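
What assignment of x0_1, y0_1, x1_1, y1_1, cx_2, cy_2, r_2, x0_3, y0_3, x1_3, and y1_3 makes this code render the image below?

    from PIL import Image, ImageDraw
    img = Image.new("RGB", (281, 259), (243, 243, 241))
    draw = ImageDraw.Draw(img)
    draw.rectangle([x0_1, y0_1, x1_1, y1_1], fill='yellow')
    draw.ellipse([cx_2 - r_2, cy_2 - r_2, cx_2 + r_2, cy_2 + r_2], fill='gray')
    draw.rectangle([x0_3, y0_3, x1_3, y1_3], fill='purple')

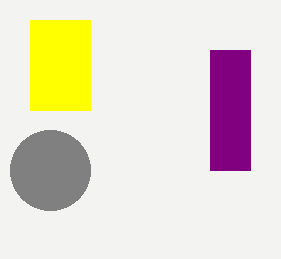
x0_1 = 30, y0_1 = 20, x1_1 = 90, y1_1 = 110, cx_2 = 50, cy_2 = 170, r_2 = 40, x0_3 = 210, y0_3 = 50, x1_3 = 250, y1_3 = 170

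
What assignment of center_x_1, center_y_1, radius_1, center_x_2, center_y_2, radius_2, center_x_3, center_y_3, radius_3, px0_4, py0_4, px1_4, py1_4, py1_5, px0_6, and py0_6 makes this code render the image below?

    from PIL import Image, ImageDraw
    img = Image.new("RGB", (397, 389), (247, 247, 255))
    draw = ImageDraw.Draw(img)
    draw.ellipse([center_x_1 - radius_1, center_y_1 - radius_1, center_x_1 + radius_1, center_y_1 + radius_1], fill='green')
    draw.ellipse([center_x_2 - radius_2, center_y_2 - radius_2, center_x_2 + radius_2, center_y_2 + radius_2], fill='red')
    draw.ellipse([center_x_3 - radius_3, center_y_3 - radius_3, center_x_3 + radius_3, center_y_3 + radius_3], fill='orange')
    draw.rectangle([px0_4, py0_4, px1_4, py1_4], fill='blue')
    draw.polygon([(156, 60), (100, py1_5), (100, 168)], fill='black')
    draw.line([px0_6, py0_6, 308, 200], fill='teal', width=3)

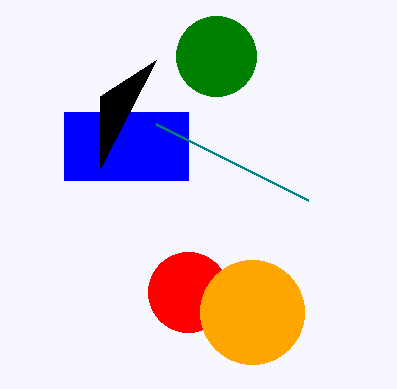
center_x_1 = 216; center_y_1 = 56; radius_1 = 40; center_x_2 = 188; center_y_2 = 292; radius_2 = 40; center_x_3 = 252; center_y_3 = 312; radius_3 = 52; px0_4 = 64; py0_4 = 112; px1_4 = 188; py1_4 = 180; py1_5 = 96; px0_6 = 156; py0_6 = 124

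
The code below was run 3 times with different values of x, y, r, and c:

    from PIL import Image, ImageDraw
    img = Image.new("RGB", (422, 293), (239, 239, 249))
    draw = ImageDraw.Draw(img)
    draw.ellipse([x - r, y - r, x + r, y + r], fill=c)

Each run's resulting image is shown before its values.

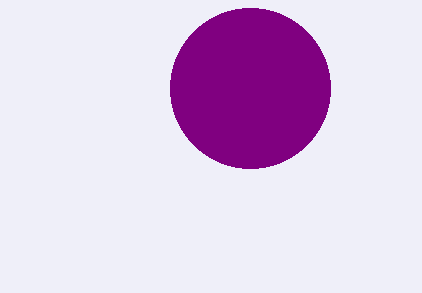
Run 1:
x = 250; y = 88; r = 80; c = 'purple'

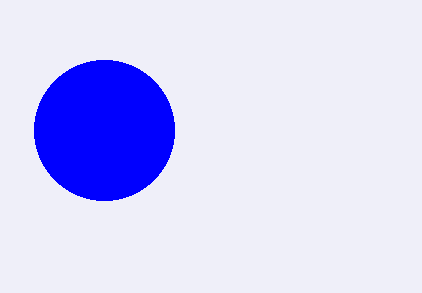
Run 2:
x = 104; y = 130; r = 70; c = 'blue'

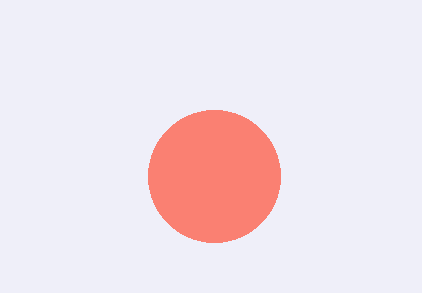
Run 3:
x = 214
y = 176
r = 66
c = 'salmon'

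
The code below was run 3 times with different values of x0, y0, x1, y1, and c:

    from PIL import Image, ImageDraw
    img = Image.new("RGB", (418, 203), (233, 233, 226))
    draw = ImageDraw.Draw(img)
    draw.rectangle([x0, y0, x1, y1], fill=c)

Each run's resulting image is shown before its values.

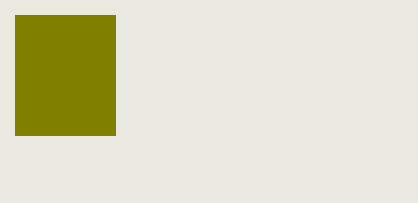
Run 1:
x0 = 15, y0 = 15, x1 = 115, y1 = 135, c = 'olive'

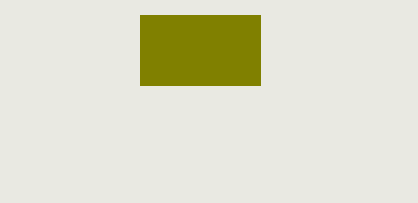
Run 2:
x0 = 140
y0 = 15
x1 = 260
y1 = 85
c = 'olive'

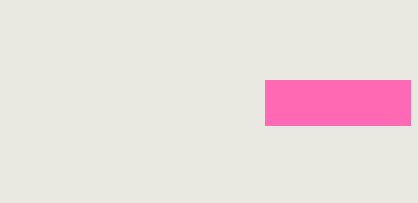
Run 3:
x0 = 265; y0 = 80; x1 = 410; y1 = 125; c = 'hotpink'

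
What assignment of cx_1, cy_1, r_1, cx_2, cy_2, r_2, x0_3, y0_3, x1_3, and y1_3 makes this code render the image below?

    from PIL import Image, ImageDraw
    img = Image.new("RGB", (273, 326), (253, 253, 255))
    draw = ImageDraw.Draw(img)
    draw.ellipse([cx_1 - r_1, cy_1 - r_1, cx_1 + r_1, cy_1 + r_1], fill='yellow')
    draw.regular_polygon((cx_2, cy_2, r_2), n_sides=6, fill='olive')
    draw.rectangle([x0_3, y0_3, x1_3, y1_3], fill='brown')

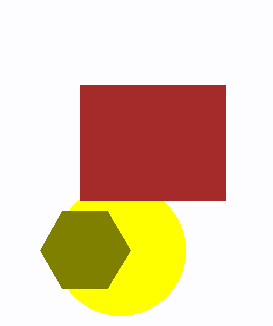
cx_1 = 120; cy_1 = 250; r_1 = 65; cx_2 = 85; cy_2 = 250; r_2 = 45; x0_3 = 80; y0_3 = 85; x1_3 = 225; y1_3 = 200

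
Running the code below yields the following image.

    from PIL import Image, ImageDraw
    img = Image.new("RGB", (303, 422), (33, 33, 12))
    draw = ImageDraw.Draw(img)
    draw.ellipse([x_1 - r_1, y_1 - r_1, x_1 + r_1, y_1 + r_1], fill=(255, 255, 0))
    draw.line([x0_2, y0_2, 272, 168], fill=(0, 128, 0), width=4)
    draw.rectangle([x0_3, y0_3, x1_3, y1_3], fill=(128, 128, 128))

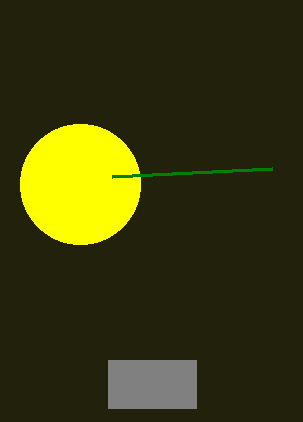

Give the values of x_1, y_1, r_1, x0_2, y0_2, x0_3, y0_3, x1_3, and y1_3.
x_1 = 80
y_1 = 184
r_1 = 60
x0_2 = 112
y0_2 = 176
x0_3 = 108
y0_3 = 360
x1_3 = 196
y1_3 = 408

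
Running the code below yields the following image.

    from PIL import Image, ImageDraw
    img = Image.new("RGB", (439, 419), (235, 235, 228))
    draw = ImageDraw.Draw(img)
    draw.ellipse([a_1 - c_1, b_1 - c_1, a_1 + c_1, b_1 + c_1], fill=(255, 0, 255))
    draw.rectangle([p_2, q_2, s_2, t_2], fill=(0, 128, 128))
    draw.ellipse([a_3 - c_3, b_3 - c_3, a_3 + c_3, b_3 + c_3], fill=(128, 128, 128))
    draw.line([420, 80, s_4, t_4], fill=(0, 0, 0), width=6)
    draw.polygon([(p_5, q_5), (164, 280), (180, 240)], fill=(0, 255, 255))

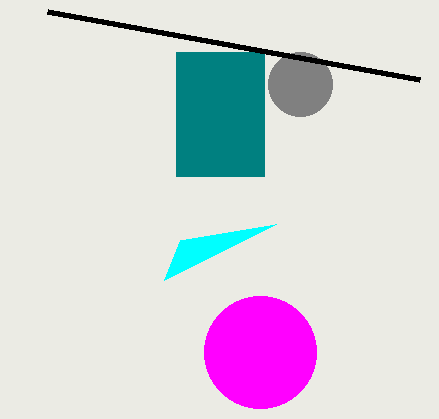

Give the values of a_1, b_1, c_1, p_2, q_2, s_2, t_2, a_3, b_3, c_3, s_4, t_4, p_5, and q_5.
a_1 = 260, b_1 = 352, c_1 = 56, p_2 = 176, q_2 = 52, s_2 = 264, t_2 = 176, a_3 = 300, b_3 = 84, c_3 = 32, s_4 = 48, t_4 = 12, p_5 = 276, q_5 = 224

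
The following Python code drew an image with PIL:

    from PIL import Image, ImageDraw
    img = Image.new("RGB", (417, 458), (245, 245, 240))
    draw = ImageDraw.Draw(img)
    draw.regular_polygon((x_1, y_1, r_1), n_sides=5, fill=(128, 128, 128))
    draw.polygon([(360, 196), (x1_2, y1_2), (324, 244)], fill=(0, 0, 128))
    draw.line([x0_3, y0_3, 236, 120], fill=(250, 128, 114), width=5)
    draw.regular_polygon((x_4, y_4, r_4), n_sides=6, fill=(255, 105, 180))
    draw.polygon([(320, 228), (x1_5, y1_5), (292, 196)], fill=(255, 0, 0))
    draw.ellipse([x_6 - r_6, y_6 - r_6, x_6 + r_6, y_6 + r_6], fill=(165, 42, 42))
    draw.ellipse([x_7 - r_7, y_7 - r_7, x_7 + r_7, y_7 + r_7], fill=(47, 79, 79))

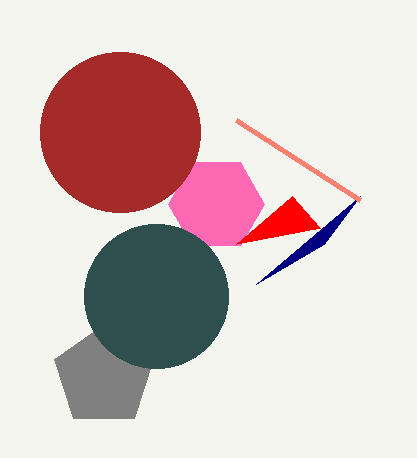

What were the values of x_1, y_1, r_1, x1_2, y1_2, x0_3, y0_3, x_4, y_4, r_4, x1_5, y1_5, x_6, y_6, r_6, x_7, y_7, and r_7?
x_1 = 104
y_1 = 376
r_1 = 52
x1_2 = 256
y1_2 = 284
x0_3 = 360
y0_3 = 200
x_4 = 216
y_4 = 204
r_4 = 48
x1_5 = 236
y1_5 = 244
x_6 = 120
y_6 = 132
r_6 = 80
x_7 = 156
y_7 = 296
r_7 = 72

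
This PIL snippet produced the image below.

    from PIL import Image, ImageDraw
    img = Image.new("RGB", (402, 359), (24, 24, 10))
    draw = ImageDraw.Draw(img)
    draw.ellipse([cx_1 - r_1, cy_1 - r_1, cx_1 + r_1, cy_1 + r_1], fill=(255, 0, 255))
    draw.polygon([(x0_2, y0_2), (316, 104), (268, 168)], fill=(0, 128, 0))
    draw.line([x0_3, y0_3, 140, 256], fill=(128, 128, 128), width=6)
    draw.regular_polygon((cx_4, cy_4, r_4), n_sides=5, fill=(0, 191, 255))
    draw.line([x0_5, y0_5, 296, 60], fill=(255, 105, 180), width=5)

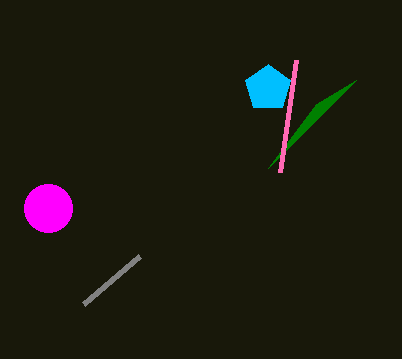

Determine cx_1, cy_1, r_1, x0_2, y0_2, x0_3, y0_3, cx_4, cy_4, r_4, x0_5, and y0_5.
cx_1 = 48, cy_1 = 208, r_1 = 24, x0_2 = 356, y0_2 = 80, x0_3 = 84, y0_3 = 304, cx_4 = 268, cy_4 = 88, r_4 = 24, x0_5 = 280, y0_5 = 172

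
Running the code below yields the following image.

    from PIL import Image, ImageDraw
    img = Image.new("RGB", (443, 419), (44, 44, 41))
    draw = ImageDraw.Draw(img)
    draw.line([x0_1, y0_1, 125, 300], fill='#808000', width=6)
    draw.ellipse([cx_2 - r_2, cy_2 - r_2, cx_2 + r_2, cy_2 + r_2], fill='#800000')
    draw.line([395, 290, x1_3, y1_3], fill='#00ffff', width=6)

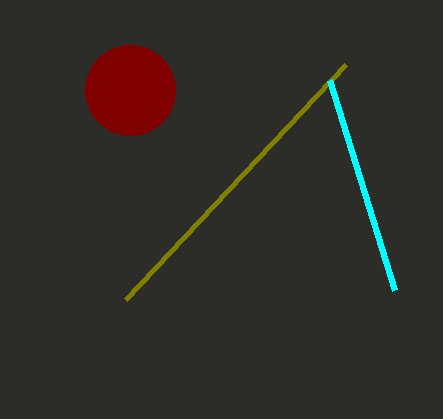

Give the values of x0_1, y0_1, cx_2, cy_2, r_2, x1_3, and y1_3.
x0_1 = 345, y0_1 = 65, cx_2 = 130, cy_2 = 90, r_2 = 45, x1_3 = 330, y1_3 = 80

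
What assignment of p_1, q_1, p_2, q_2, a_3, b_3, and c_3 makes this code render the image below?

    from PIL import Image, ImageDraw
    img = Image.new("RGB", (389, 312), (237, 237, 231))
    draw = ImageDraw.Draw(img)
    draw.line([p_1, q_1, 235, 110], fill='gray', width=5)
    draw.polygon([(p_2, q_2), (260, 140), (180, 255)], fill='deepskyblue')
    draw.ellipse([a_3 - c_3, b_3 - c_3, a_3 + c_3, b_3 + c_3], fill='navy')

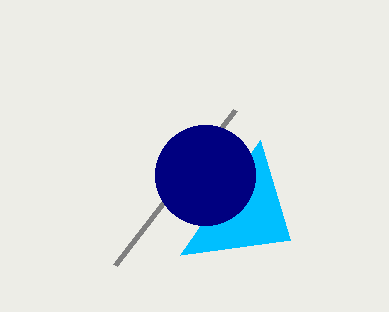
p_1 = 115; q_1 = 265; p_2 = 290; q_2 = 240; a_3 = 205; b_3 = 175; c_3 = 50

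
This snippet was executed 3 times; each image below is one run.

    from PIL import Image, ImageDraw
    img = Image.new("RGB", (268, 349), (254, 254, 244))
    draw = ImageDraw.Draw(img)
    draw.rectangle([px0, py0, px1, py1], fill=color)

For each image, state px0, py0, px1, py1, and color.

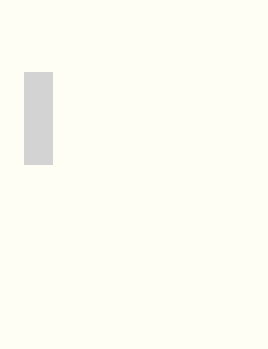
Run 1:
px0 = 24
py0 = 72
px1 = 52
py1 = 164
color = 'lightgray'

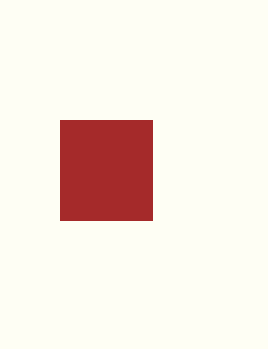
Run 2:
px0 = 60; py0 = 120; px1 = 152; py1 = 220; color = 'brown'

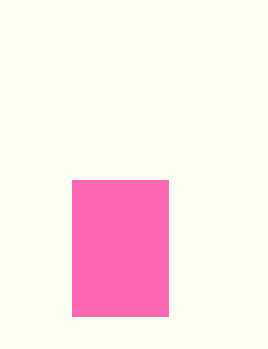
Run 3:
px0 = 72; py0 = 180; px1 = 168; py1 = 316; color = 'hotpink'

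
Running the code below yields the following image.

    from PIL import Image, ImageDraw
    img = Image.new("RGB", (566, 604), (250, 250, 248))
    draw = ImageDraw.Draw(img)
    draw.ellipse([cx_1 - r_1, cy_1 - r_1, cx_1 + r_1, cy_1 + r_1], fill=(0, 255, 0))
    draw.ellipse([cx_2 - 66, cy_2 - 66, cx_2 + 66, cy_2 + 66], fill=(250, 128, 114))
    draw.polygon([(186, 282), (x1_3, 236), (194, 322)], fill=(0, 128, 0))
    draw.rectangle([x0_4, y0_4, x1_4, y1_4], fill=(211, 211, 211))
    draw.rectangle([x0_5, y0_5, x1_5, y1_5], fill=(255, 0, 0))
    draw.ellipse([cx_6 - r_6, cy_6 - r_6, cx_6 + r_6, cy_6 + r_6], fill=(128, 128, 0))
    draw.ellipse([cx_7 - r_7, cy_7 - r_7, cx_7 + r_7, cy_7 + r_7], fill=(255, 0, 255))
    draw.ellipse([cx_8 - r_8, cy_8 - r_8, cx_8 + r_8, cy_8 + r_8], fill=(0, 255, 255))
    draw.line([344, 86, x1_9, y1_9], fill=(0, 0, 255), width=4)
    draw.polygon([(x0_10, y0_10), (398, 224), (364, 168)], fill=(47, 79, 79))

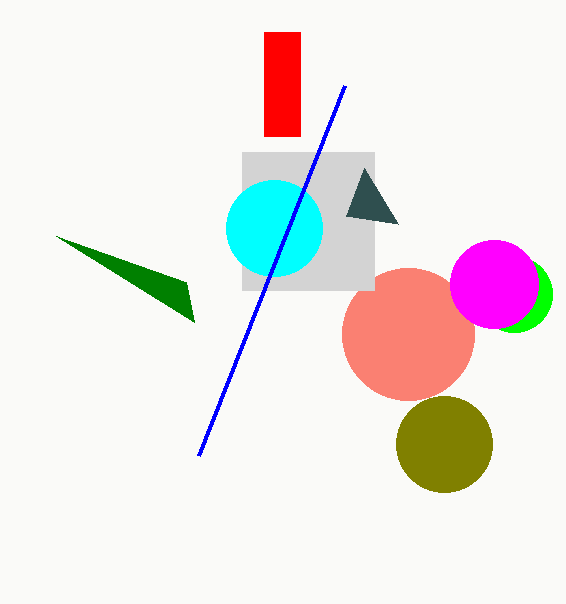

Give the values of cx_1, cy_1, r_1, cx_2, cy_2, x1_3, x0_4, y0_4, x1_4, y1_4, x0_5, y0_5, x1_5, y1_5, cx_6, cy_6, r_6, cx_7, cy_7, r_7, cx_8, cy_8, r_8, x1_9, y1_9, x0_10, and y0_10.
cx_1 = 514
cy_1 = 294
r_1 = 38
cx_2 = 408
cy_2 = 334
x1_3 = 56
x0_4 = 242
y0_4 = 152
x1_4 = 374
y1_4 = 290
x0_5 = 264
y0_5 = 32
x1_5 = 300
y1_5 = 136
cx_6 = 444
cy_6 = 444
r_6 = 48
cx_7 = 494
cy_7 = 284
r_7 = 44
cx_8 = 274
cy_8 = 228
r_8 = 48
x1_9 = 198
y1_9 = 456
x0_10 = 346
y0_10 = 216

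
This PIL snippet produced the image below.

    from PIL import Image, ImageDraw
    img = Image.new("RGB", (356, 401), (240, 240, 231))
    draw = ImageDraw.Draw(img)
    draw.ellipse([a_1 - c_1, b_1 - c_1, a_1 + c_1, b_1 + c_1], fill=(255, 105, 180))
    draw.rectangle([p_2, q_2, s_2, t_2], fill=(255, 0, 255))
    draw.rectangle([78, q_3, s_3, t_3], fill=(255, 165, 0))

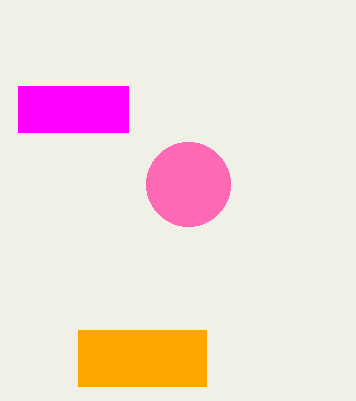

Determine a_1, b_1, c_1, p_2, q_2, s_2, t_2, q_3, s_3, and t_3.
a_1 = 188
b_1 = 184
c_1 = 42
p_2 = 18
q_2 = 86
s_2 = 128
t_2 = 132
q_3 = 330
s_3 = 206
t_3 = 386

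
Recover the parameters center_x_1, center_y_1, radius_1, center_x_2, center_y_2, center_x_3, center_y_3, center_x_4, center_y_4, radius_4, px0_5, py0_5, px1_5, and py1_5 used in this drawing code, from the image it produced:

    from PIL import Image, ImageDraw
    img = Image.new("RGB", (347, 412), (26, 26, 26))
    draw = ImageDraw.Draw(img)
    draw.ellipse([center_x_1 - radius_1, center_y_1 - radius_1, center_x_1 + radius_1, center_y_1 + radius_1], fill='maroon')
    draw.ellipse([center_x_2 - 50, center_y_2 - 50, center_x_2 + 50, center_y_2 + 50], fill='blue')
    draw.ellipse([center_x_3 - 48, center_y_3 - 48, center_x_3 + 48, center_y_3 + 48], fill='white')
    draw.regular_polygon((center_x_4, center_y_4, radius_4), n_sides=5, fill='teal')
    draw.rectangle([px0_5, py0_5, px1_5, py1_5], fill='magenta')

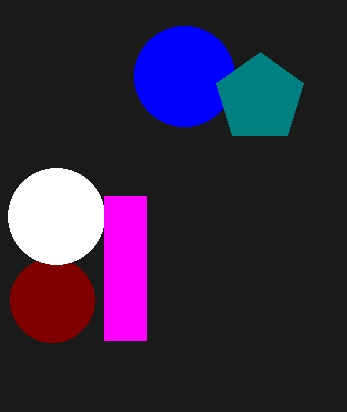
center_x_1 = 52
center_y_1 = 300
radius_1 = 42
center_x_2 = 184
center_y_2 = 76
center_x_3 = 56
center_y_3 = 216
center_x_4 = 260
center_y_4 = 98
radius_4 = 46
px0_5 = 104
py0_5 = 196
px1_5 = 146
py1_5 = 340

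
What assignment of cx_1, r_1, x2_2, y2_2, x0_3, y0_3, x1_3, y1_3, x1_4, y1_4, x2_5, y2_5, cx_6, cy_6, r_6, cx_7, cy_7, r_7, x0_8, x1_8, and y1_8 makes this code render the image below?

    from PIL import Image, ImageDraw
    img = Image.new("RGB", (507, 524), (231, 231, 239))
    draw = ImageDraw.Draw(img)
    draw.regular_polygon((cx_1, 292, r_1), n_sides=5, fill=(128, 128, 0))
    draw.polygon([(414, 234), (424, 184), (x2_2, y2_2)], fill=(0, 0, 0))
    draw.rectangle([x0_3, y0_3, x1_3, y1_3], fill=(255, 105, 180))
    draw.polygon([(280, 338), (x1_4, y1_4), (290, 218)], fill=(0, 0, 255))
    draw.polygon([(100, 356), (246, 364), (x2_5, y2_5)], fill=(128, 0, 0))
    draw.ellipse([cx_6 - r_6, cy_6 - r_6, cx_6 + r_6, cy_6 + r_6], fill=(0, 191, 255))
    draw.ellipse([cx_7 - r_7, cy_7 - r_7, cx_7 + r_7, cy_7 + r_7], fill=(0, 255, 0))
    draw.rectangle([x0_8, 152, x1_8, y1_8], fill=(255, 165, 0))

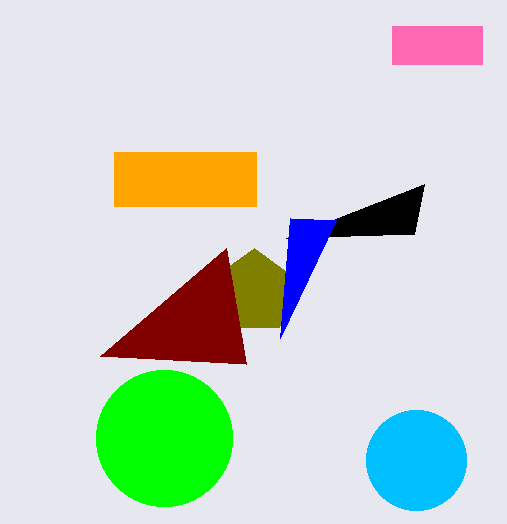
cx_1 = 254
r_1 = 44
x2_2 = 286
y2_2 = 238
x0_3 = 392
y0_3 = 26
x1_3 = 482
y1_3 = 64
x1_4 = 336
y1_4 = 220
x2_5 = 226
y2_5 = 248
cx_6 = 416
cy_6 = 460
r_6 = 50
cx_7 = 164
cy_7 = 438
r_7 = 68
x0_8 = 114
x1_8 = 256
y1_8 = 206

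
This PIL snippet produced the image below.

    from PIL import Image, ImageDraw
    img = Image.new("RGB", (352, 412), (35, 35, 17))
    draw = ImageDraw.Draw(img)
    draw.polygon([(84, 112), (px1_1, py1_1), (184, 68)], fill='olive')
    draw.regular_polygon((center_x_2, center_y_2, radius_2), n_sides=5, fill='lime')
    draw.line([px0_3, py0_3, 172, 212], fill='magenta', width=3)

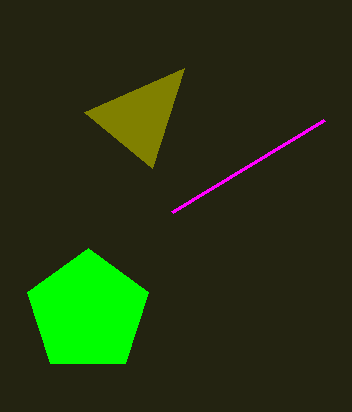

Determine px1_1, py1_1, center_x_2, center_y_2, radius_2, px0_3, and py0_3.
px1_1 = 152
py1_1 = 168
center_x_2 = 88
center_y_2 = 312
radius_2 = 64
px0_3 = 324
py0_3 = 120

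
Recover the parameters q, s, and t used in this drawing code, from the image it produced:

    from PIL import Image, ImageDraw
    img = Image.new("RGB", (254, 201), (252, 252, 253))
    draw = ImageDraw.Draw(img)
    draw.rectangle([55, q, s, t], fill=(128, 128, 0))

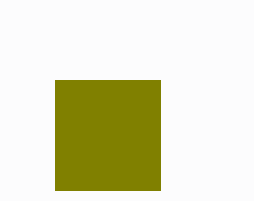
q = 80
s = 160
t = 190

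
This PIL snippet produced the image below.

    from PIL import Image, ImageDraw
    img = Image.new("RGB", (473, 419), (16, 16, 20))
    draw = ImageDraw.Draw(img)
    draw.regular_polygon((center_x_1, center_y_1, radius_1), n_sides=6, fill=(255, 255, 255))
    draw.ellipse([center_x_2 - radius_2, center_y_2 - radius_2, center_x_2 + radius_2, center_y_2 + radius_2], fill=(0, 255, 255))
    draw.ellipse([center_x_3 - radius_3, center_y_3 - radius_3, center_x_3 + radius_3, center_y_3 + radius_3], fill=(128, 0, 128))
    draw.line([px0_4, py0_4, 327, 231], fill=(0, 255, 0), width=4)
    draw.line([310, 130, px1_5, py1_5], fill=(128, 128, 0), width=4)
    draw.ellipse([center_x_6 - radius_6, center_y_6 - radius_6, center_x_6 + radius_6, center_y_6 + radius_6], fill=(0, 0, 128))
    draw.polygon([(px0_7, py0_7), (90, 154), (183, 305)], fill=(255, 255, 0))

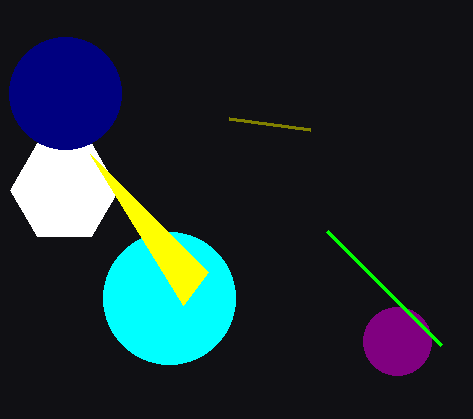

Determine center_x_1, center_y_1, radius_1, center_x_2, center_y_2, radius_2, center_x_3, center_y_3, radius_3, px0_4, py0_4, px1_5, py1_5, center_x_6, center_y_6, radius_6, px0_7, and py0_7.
center_x_1 = 64
center_y_1 = 190
radius_1 = 54
center_x_2 = 169
center_y_2 = 298
radius_2 = 66
center_x_3 = 397
center_y_3 = 341
radius_3 = 34
px0_4 = 441
py0_4 = 345
px1_5 = 229
py1_5 = 119
center_x_6 = 65
center_y_6 = 93
radius_6 = 56
px0_7 = 208
py0_7 = 272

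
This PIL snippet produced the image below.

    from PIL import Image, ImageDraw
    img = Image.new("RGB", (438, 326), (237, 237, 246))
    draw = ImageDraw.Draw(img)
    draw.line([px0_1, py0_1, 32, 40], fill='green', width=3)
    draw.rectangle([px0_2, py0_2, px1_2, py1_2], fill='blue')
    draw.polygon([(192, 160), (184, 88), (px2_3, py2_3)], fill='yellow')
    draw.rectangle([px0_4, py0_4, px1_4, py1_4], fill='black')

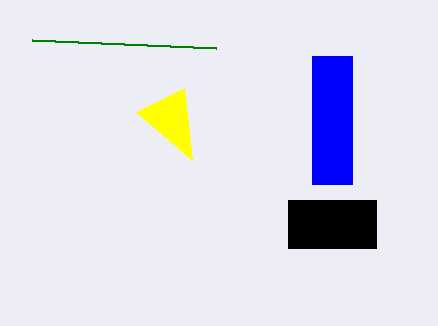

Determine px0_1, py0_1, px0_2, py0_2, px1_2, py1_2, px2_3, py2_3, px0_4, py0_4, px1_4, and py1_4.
px0_1 = 216
py0_1 = 48
px0_2 = 312
py0_2 = 56
px1_2 = 352
py1_2 = 184
px2_3 = 136
py2_3 = 112
px0_4 = 288
py0_4 = 200
px1_4 = 376
py1_4 = 248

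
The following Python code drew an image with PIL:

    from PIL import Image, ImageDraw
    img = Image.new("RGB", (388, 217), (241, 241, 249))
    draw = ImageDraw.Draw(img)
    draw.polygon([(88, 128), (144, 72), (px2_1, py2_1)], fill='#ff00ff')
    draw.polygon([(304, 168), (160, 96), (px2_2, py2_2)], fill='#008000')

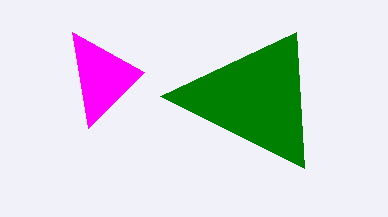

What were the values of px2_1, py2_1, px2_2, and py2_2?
px2_1 = 72
py2_1 = 32
px2_2 = 296
py2_2 = 32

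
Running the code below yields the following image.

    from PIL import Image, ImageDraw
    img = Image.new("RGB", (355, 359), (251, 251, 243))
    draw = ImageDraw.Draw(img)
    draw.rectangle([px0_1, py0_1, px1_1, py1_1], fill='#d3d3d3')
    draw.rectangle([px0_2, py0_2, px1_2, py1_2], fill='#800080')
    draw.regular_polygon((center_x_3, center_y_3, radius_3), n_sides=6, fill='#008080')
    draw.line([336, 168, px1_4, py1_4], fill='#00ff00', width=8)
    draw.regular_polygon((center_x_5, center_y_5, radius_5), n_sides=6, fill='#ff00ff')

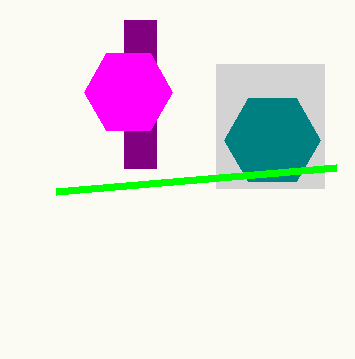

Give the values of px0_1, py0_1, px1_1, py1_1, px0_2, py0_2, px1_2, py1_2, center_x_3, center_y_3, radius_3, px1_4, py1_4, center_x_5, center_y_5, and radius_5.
px0_1 = 216
py0_1 = 64
px1_1 = 324
py1_1 = 188
px0_2 = 124
py0_2 = 20
px1_2 = 156
py1_2 = 168
center_x_3 = 272
center_y_3 = 140
radius_3 = 48
px1_4 = 56
py1_4 = 192
center_x_5 = 128
center_y_5 = 92
radius_5 = 44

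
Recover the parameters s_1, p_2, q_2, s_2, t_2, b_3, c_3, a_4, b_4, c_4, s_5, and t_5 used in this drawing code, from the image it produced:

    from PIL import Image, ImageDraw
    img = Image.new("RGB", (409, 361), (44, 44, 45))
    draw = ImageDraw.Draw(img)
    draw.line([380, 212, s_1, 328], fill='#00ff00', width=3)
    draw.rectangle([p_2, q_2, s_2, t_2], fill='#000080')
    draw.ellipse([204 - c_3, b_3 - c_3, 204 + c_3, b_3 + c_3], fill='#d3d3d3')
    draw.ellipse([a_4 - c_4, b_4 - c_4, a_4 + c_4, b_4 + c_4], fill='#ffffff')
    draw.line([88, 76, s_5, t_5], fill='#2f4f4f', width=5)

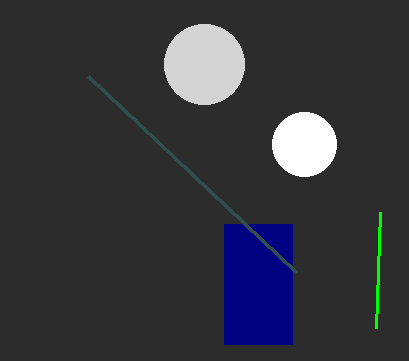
s_1 = 376, p_2 = 224, q_2 = 224, s_2 = 292, t_2 = 344, b_3 = 64, c_3 = 40, a_4 = 304, b_4 = 144, c_4 = 32, s_5 = 296, t_5 = 272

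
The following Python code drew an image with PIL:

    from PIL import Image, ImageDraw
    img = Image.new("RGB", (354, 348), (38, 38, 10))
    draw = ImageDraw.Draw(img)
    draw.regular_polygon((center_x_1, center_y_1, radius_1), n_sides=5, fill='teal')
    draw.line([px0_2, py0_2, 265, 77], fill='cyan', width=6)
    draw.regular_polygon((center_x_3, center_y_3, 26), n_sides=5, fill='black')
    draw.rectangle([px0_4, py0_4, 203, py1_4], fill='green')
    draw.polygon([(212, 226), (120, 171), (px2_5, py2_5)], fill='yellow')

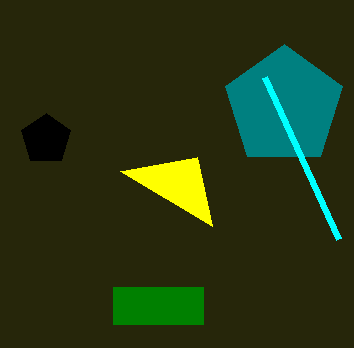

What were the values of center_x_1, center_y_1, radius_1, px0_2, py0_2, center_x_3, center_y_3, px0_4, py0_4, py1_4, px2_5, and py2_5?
center_x_1 = 284
center_y_1 = 106
radius_1 = 62
px0_2 = 339
py0_2 = 239
center_x_3 = 46
center_y_3 = 139
px0_4 = 113
py0_4 = 287
py1_4 = 324
px2_5 = 197
py2_5 = 157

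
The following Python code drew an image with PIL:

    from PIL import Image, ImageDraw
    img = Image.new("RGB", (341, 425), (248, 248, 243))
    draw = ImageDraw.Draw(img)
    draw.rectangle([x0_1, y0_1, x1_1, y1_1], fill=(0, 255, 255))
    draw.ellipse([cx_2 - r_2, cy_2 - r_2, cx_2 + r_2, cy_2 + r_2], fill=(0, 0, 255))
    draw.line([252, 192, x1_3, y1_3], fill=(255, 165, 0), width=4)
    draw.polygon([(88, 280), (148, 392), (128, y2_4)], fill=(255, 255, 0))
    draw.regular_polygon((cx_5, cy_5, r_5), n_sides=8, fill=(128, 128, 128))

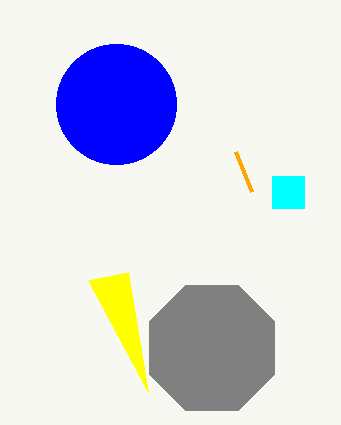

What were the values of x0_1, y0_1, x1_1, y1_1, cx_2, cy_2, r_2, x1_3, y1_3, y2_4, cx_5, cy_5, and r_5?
x0_1 = 272
y0_1 = 176
x1_1 = 304
y1_1 = 208
cx_2 = 116
cy_2 = 104
r_2 = 60
x1_3 = 236
y1_3 = 152
y2_4 = 272
cx_5 = 212
cy_5 = 348
r_5 = 68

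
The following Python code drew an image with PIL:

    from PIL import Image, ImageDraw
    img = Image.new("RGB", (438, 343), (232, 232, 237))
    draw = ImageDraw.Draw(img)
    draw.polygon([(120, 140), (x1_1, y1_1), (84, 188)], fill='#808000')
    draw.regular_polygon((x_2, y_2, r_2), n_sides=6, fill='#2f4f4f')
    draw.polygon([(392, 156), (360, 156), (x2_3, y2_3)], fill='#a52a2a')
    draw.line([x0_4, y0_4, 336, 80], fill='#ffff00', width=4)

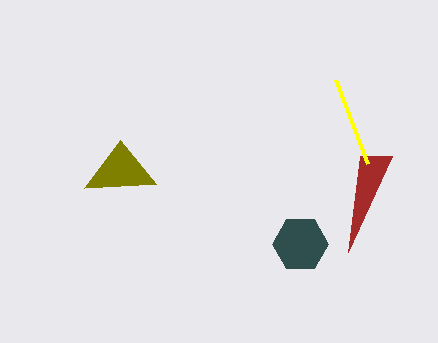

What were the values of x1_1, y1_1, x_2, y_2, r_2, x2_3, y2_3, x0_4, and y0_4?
x1_1 = 156, y1_1 = 184, x_2 = 300, y_2 = 244, r_2 = 28, x2_3 = 348, y2_3 = 252, x0_4 = 368, y0_4 = 164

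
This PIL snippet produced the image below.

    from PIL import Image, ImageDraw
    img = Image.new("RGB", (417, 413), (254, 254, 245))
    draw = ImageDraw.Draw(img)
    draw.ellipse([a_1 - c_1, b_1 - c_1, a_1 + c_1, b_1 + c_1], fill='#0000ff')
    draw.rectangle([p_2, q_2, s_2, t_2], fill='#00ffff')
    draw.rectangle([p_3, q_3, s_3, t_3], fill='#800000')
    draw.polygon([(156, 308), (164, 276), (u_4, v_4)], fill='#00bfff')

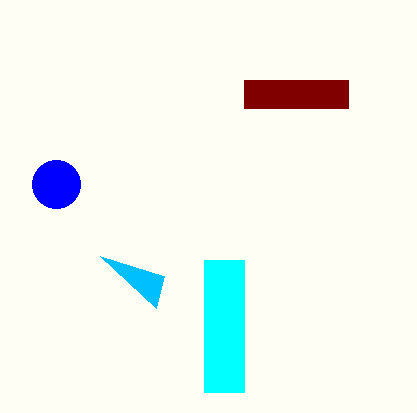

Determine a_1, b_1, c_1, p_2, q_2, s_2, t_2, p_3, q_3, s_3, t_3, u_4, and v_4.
a_1 = 56; b_1 = 184; c_1 = 24; p_2 = 204; q_2 = 260; s_2 = 244; t_2 = 392; p_3 = 244; q_3 = 80; s_3 = 348; t_3 = 108; u_4 = 100; v_4 = 256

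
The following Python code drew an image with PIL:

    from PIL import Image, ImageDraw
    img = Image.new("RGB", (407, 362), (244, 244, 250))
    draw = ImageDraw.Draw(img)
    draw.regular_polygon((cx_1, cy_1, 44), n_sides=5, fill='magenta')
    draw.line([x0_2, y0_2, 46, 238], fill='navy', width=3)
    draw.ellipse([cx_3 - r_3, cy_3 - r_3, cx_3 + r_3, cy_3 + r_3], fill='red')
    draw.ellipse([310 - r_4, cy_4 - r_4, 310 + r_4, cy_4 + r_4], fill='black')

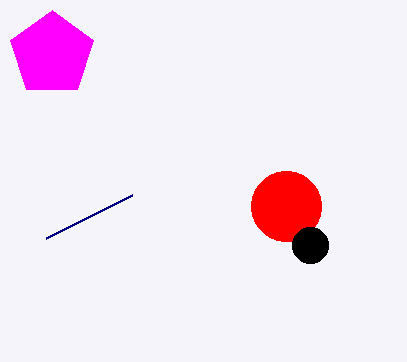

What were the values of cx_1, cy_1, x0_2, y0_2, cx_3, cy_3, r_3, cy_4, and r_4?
cx_1 = 52, cy_1 = 54, x0_2 = 132, y0_2 = 195, cx_3 = 286, cy_3 = 206, r_3 = 35, cy_4 = 245, r_4 = 18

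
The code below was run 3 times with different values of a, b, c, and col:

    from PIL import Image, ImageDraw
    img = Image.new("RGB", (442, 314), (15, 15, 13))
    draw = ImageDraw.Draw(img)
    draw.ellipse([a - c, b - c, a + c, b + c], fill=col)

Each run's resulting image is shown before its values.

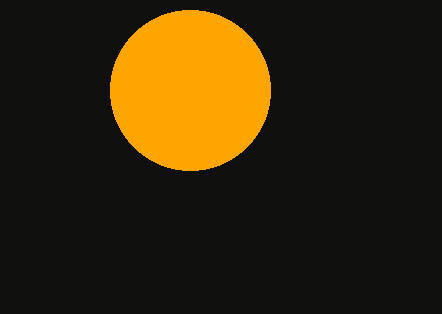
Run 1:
a = 190
b = 90
c = 80
col = 'orange'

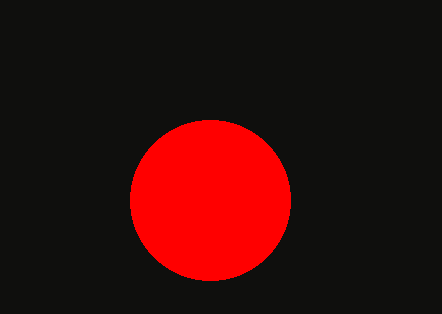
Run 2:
a = 210, b = 200, c = 80, col = 'red'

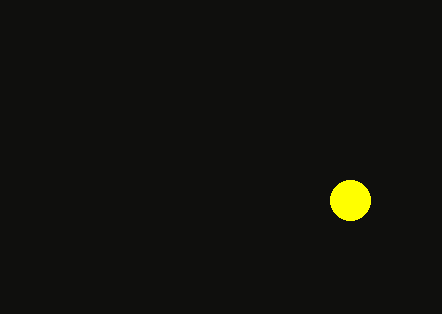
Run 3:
a = 350, b = 200, c = 20, col = 'yellow'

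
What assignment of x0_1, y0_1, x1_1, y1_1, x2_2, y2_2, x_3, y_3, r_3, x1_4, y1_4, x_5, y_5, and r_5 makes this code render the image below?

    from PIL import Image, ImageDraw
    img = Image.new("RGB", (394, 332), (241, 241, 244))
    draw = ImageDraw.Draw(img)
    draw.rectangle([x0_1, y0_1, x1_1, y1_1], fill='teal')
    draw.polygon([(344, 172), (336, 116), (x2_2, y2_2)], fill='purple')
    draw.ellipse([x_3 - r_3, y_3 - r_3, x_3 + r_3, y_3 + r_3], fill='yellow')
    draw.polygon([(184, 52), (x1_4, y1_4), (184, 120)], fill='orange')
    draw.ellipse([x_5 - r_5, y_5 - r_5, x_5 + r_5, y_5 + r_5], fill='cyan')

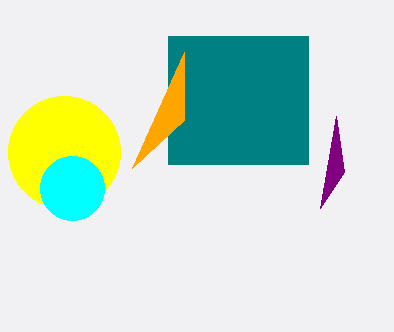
x0_1 = 168
y0_1 = 36
x1_1 = 308
y1_1 = 164
x2_2 = 320
y2_2 = 208
x_3 = 64
y_3 = 152
r_3 = 56
x1_4 = 132
y1_4 = 168
x_5 = 72
y_5 = 188
r_5 = 32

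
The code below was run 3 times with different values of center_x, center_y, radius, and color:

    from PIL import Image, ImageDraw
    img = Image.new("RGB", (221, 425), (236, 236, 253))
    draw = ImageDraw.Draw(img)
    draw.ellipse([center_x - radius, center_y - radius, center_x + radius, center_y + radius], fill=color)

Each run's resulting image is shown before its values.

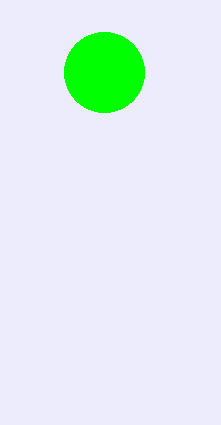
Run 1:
center_x = 104, center_y = 72, radius = 40, color = 'lime'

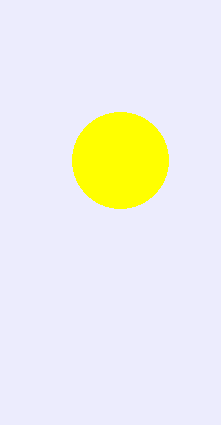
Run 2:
center_x = 120; center_y = 160; radius = 48; color = 'yellow'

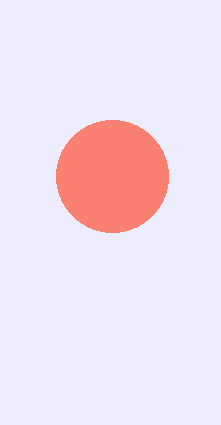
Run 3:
center_x = 112
center_y = 176
radius = 56
color = 'salmon'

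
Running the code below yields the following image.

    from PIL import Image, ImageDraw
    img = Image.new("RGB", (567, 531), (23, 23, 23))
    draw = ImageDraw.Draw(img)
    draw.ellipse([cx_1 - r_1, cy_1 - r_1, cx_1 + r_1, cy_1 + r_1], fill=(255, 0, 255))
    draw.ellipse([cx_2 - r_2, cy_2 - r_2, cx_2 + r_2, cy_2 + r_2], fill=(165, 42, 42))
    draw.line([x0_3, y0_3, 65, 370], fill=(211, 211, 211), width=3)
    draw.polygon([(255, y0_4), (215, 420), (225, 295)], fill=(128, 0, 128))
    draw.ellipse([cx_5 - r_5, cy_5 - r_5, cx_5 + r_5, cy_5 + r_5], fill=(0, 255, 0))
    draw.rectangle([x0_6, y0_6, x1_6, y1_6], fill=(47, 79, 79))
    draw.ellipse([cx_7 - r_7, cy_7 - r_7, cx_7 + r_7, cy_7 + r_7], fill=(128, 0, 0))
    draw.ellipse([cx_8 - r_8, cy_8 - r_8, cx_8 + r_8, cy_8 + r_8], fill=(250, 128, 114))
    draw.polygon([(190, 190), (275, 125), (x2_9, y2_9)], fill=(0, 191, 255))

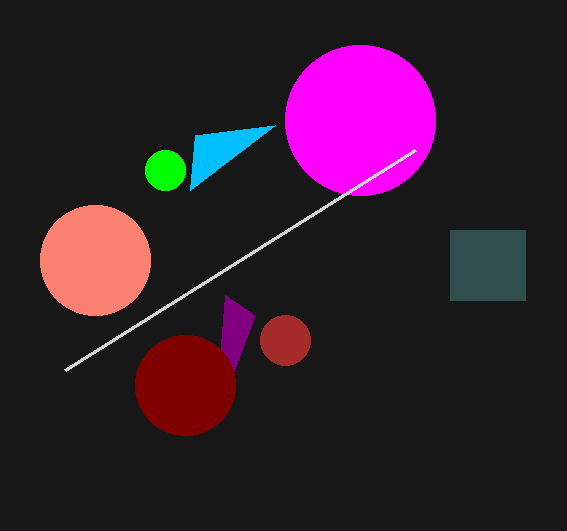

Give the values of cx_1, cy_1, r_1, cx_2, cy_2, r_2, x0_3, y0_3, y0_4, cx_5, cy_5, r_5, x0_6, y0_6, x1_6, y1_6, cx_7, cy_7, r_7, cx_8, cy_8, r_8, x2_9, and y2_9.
cx_1 = 360
cy_1 = 120
r_1 = 75
cx_2 = 285
cy_2 = 340
r_2 = 25
x0_3 = 415
y0_3 = 150
y0_4 = 315
cx_5 = 165
cy_5 = 170
r_5 = 20
x0_6 = 450
y0_6 = 230
x1_6 = 525
y1_6 = 300
cx_7 = 185
cy_7 = 385
r_7 = 50
cx_8 = 95
cy_8 = 260
r_8 = 55
x2_9 = 195
y2_9 = 135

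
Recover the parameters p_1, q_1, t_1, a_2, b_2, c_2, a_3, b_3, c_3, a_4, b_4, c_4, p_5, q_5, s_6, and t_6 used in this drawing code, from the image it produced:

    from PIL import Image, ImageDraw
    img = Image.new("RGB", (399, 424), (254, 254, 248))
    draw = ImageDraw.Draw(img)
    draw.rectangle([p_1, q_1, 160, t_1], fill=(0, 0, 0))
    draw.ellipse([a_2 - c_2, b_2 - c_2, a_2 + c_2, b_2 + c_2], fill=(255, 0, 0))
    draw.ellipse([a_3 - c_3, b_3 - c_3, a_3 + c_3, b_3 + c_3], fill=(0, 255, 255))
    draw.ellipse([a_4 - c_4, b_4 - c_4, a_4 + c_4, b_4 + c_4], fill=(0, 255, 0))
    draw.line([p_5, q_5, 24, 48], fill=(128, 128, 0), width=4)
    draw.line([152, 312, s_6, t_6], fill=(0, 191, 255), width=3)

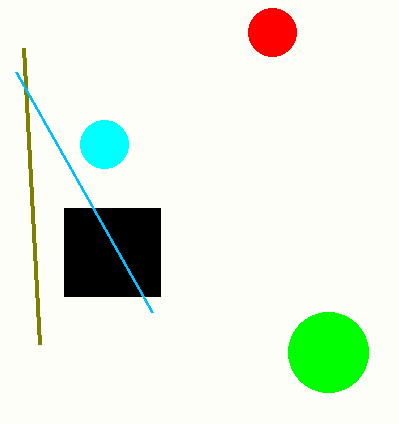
p_1 = 64; q_1 = 208; t_1 = 296; a_2 = 272; b_2 = 32; c_2 = 24; a_3 = 104; b_3 = 144; c_3 = 24; a_4 = 328; b_4 = 352; c_4 = 40; p_5 = 40; q_5 = 344; s_6 = 16; t_6 = 72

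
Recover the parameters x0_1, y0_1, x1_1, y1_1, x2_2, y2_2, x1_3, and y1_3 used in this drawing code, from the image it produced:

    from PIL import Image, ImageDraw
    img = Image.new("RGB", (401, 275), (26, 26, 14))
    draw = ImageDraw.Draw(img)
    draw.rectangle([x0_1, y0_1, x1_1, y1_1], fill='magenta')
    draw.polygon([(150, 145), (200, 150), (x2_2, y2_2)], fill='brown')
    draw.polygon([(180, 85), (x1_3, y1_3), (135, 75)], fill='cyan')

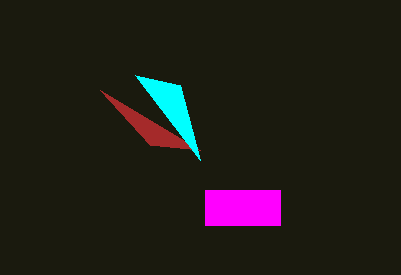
x0_1 = 205; y0_1 = 190; x1_1 = 280; y1_1 = 225; x2_2 = 100; y2_2 = 90; x1_3 = 200; y1_3 = 160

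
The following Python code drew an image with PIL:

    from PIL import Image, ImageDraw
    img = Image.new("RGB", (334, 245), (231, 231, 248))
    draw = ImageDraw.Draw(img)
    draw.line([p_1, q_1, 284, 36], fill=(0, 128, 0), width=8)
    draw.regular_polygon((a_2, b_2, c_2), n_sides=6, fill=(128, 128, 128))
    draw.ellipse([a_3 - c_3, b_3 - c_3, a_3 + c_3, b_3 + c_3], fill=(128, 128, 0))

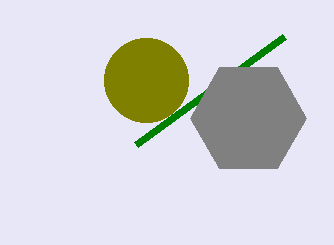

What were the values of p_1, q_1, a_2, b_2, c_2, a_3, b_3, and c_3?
p_1 = 136; q_1 = 144; a_2 = 248; b_2 = 118; c_2 = 58; a_3 = 146; b_3 = 80; c_3 = 42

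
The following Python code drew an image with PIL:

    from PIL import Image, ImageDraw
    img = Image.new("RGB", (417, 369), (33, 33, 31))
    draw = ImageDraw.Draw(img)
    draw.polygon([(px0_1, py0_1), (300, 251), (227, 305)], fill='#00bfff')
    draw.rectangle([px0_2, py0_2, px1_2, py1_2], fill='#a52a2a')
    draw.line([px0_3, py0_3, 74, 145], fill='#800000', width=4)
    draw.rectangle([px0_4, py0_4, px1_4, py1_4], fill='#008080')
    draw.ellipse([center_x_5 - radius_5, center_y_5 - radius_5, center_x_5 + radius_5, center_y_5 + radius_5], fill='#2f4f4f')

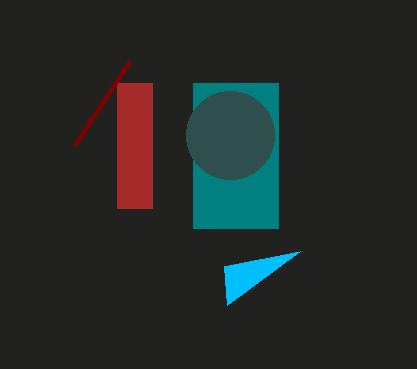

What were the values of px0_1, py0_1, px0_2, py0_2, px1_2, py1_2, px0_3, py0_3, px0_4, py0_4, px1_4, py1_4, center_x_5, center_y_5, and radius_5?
px0_1 = 224, py0_1 = 266, px0_2 = 117, py0_2 = 83, px1_2 = 152, py1_2 = 208, px0_3 = 129, py0_3 = 61, px0_4 = 193, py0_4 = 83, px1_4 = 278, py1_4 = 228, center_x_5 = 230, center_y_5 = 135, radius_5 = 44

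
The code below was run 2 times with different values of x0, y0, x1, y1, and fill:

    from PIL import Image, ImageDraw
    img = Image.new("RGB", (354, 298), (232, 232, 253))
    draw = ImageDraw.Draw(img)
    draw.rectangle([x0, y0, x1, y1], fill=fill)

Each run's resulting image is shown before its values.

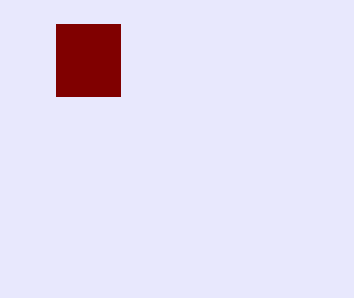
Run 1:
x0 = 56; y0 = 24; x1 = 120; y1 = 96; fill = 'maroon'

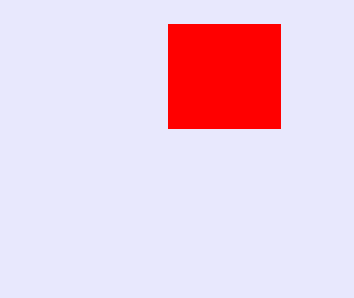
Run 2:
x0 = 168
y0 = 24
x1 = 280
y1 = 128
fill = 'red'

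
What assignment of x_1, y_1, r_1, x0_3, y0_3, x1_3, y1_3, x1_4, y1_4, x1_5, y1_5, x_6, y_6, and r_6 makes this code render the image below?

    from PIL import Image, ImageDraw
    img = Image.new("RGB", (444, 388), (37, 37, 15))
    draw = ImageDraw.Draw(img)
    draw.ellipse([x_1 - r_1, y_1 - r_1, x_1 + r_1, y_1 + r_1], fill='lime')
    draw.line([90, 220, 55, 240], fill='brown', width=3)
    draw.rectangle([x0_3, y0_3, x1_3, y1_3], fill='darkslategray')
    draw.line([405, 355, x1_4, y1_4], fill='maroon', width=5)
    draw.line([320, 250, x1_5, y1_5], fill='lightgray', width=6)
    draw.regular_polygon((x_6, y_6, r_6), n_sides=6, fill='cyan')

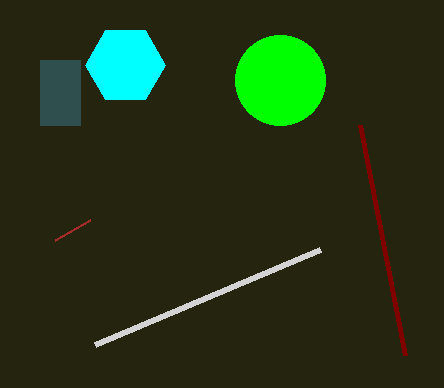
x_1 = 280, y_1 = 80, r_1 = 45, x0_3 = 40, y0_3 = 60, x1_3 = 80, y1_3 = 125, x1_4 = 360, y1_4 = 125, x1_5 = 95, y1_5 = 345, x_6 = 125, y_6 = 65, r_6 = 40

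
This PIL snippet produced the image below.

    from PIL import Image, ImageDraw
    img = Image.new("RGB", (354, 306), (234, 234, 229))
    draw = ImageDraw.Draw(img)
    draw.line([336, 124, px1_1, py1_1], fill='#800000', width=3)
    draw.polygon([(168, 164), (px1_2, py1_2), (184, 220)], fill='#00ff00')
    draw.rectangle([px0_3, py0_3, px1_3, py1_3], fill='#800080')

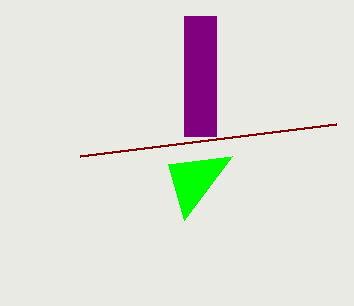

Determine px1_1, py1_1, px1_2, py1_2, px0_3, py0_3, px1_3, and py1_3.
px1_1 = 80, py1_1 = 156, px1_2 = 232, py1_2 = 156, px0_3 = 184, py0_3 = 16, px1_3 = 216, py1_3 = 136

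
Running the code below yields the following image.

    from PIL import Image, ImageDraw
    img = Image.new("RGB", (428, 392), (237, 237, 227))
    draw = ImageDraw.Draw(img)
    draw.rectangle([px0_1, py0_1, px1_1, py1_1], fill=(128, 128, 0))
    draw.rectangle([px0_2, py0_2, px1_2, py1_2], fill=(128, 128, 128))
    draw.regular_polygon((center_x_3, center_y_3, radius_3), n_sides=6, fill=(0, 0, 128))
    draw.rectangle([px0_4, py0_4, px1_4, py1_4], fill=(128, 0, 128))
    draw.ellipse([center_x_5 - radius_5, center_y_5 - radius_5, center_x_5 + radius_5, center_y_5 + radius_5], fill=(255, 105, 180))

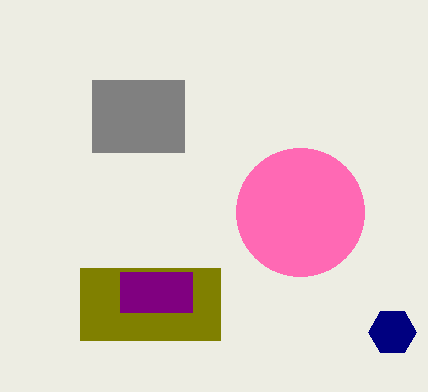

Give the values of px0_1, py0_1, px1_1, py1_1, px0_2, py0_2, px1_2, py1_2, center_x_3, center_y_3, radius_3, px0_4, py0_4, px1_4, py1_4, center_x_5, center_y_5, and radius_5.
px0_1 = 80
py0_1 = 268
px1_1 = 220
py1_1 = 340
px0_2 = 92
py0_2 = 80
px1_2 = 184
py1_2 = 152
center_x_3 = 392
center_y_3 = 332
radius_3 = 24
px0_4 = 120
py0_4 = 272
px1_4 = 192
py1_4 = 312
center_x_5 = 300
center_y_5 = 212
radius_5 = 64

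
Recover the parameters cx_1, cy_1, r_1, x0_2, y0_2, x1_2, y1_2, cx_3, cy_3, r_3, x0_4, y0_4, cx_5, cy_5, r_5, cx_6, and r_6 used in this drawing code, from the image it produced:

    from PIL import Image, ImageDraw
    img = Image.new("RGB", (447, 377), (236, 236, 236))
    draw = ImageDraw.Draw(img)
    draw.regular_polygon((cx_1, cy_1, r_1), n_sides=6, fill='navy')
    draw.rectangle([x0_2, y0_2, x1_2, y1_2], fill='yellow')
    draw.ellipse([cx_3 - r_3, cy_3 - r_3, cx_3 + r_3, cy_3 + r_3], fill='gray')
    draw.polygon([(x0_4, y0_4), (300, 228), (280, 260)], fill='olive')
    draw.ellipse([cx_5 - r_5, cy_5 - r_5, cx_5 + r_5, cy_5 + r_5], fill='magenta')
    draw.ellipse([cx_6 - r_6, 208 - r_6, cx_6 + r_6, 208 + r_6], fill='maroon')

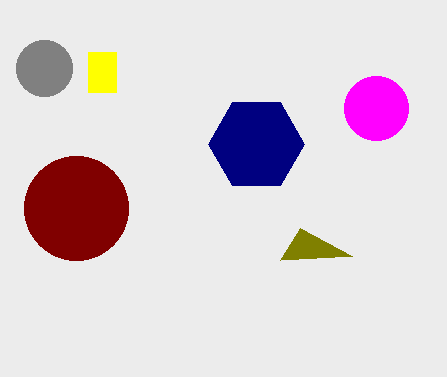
cx_1 = 256; cy_1 = 144; r_1 = 48; x0_2 = 88; y0_2 = 52; x1_2 = 116; y1_2 = 92; cx_3 = 44; cy_3 = 68; r_3 = 28; x0_4 = 352; y0_4 = 256; cx_5 = 376; cy_5 = 108; r_5 = 32; cx_6 = 76; r_6 = 52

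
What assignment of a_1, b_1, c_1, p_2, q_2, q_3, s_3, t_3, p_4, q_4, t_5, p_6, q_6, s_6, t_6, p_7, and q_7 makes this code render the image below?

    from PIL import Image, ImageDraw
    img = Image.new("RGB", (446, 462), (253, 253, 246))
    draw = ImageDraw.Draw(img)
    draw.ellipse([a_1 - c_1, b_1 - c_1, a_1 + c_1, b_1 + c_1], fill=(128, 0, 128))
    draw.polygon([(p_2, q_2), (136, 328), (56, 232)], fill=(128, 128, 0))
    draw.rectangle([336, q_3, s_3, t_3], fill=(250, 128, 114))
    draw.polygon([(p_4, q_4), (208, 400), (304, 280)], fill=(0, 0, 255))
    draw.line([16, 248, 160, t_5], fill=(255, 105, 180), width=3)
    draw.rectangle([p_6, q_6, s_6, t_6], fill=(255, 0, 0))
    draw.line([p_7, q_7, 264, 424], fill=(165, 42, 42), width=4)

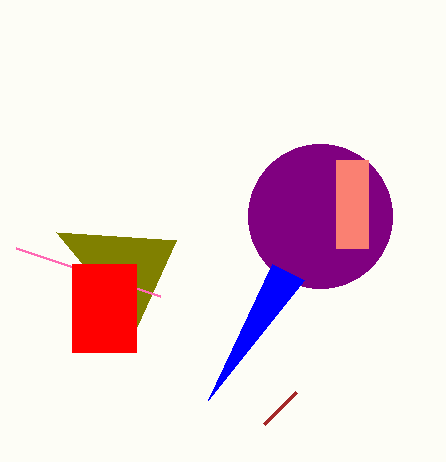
a_1 = 320; b_1 = 216; c_1 = 72; p_2 = 176; q_2 = 240; q_3 = 160; s_3 = 368; t_3 = 248; p_4 = 272; q_4 = 264; t_5 = 296; p_6 = 72; q_6 = 264; s_6 = 136; t_6 = 352; p_7 = 296; q_7 = 392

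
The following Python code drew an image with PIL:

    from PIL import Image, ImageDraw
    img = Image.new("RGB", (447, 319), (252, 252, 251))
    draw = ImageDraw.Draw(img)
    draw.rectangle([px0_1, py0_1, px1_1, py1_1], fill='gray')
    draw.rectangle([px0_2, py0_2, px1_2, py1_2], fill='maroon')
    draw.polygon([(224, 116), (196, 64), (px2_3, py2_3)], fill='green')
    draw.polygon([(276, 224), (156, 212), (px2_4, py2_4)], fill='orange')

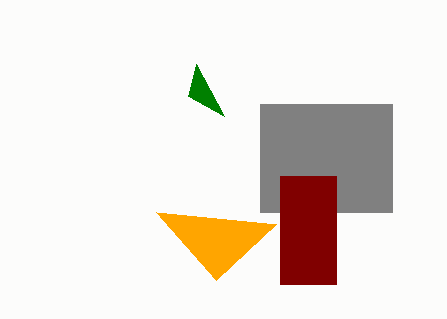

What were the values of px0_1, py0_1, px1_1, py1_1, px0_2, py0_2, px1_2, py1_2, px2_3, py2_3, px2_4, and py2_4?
px0_1 = 260; py0_1 = 104; px1_1 = 392; py1_1 = 212; px0_2 = 280; py0_2 = 176; px1_2 = 336; py1_2 = 284; px2_3 = 188; py2_3 = 96; px2_4 = 216; py2_4 = 280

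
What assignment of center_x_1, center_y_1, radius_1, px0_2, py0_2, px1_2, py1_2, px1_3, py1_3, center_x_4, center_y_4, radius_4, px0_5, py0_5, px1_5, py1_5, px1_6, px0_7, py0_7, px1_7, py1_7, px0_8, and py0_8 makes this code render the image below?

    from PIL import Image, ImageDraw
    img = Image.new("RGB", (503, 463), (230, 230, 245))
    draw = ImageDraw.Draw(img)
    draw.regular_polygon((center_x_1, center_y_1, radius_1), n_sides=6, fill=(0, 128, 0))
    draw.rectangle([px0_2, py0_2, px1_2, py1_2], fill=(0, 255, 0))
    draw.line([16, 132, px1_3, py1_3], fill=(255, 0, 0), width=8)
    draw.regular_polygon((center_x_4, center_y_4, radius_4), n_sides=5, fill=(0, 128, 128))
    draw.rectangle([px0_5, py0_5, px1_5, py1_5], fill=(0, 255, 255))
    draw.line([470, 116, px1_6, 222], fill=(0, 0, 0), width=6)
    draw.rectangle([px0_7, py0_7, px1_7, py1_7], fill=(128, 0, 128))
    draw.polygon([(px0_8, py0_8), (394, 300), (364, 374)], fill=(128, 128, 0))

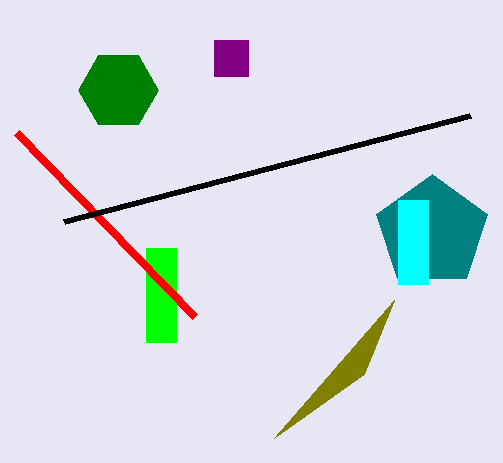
center_x_1 = 118
center_y_1 = 90
radius_1 = 40
px0_2 = 146
py0_2 = 248
px1_2 = 176
py1_2 = 342
px1_3 = 194
py1_3 = 316
center_x_4 = 432
center_y_4 = 232
radius_4 = 58
px0_5 = 398
py0_5 = 200
px1_5 = 428
py1_5 = 284
px1_6 = 64
px0_7 = 214
py0_7 = 40
px1_7 = 248
py1_7 = 76
px0_8 = 274
py0_8 = 438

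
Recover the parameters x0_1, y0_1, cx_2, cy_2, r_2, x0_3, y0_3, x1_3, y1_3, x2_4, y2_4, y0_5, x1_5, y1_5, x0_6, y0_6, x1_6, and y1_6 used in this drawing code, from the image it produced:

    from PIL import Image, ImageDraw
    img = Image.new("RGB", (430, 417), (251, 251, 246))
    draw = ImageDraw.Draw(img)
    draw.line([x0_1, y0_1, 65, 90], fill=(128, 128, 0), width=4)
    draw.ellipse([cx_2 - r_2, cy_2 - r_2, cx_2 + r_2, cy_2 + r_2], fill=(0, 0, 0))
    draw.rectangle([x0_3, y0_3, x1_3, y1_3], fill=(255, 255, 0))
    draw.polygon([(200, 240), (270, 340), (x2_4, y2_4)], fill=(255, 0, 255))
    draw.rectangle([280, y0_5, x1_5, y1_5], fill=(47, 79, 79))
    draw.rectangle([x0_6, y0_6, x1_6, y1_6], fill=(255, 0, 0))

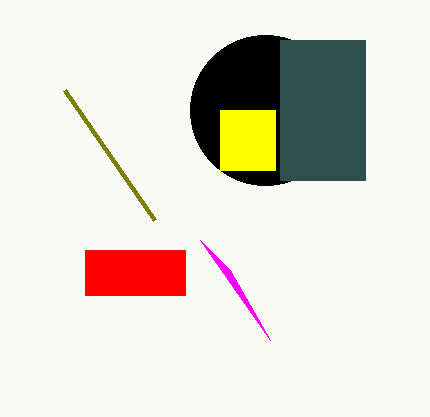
x0_1 = 155; y0_1 = 220; cx_2 = 265; cy_2 = 110; r_2 = 75; x0_3 = 220; y0_3 = 110; x1_3 = 275; y1_3 = 170; x2_4 = 230; y2_4 = 270; y0_5 = 40; x1_5 = 365; y1_5 = 180; x0_6 = 85; y0_6 = 250; x1_6 = 185; y1_6 = 295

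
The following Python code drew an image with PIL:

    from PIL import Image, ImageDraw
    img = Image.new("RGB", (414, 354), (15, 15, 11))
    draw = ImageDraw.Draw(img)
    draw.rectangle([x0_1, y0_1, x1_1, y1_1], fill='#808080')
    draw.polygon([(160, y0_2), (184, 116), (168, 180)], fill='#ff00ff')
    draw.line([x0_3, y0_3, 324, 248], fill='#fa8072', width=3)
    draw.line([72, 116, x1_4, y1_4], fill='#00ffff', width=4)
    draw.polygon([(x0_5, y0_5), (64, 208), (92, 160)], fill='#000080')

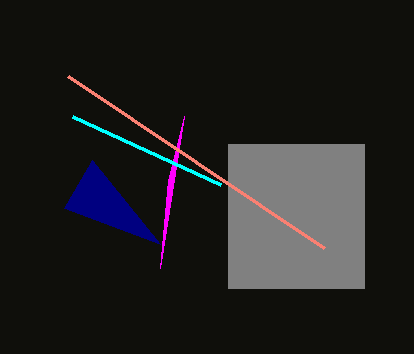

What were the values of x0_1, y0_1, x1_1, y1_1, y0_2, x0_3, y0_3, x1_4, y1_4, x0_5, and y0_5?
x0_1 = 228, y0_1 = 144, x1_1 = 364, y1_1 = 288, y0_2 = 268, x0_3 = 68, y0_3 = 76, x1_4 = 220, y1_4 = 184, x0_5 = 160, y0_5 = 244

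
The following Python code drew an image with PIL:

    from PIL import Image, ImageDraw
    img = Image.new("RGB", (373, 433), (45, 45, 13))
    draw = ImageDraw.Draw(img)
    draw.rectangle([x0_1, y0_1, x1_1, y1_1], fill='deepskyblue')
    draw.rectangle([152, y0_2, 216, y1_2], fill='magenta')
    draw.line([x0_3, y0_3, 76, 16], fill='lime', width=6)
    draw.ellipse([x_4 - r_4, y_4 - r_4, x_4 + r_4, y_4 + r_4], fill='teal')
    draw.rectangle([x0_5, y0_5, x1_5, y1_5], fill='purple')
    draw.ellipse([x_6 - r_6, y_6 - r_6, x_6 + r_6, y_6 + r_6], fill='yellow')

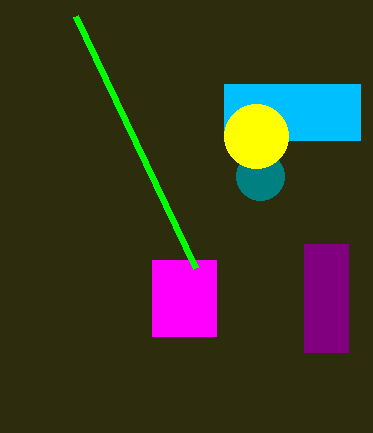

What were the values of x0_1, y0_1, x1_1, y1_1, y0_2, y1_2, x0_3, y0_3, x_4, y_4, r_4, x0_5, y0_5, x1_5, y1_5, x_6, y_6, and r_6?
x0_1 = 224, y0_1 = 84, x1_1 = 360, y1_1 = 140, y0_2 = 260, y1_2 = 336, x0_3 = 196, y0_3 = 268, x_4 = 260, y_4 = 176, r_4 = 24, x0_5 = 304, y0_5 = 244, x1_5 = 348, y1_5 = 352, x_6 = 256, y_6 = 136, r_6 = 32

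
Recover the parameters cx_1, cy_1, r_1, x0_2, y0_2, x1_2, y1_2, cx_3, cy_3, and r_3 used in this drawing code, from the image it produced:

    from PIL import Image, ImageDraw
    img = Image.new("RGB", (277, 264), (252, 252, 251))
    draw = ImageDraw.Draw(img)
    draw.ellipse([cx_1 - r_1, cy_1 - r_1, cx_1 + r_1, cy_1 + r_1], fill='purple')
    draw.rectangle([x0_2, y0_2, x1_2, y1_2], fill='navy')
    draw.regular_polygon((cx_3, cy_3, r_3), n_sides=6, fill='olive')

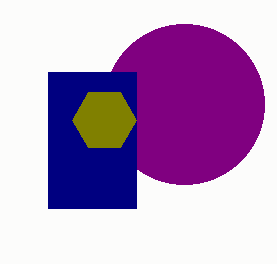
cx_1 = 184, cy_1 = 104, r_1 = 80, x0_2 = 48, y0_2 = 72, x1_2 = 136, y1_2 = 208, cx_3 = 104, cy_3 = 120, r_3 = 32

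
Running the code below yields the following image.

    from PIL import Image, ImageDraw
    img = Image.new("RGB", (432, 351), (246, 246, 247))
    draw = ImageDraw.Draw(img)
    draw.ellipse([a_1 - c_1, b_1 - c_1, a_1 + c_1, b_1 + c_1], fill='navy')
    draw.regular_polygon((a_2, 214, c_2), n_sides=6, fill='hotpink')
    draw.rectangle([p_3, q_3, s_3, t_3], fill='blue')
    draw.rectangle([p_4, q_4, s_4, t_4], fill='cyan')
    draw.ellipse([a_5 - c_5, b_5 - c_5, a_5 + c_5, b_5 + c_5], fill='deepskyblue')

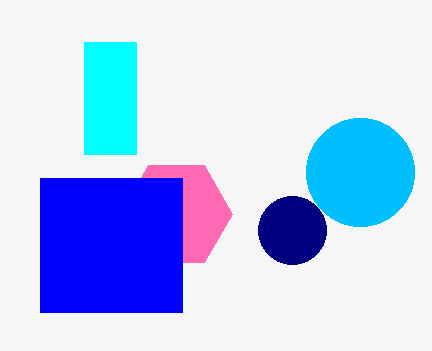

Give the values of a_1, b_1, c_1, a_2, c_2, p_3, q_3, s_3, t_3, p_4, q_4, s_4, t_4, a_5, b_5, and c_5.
a_1 = 292; b_1 = 230; c_1 = 34; a_2 = 176; c_2 = 56; p_3 = 40; q_3 = 178; s_3 = 182; t_3 = 312; p_4 = 84; q_4 = 42; s_4 = 136; t_4 = 154; a_5 = 360; b_5 = 172; c_5 = 54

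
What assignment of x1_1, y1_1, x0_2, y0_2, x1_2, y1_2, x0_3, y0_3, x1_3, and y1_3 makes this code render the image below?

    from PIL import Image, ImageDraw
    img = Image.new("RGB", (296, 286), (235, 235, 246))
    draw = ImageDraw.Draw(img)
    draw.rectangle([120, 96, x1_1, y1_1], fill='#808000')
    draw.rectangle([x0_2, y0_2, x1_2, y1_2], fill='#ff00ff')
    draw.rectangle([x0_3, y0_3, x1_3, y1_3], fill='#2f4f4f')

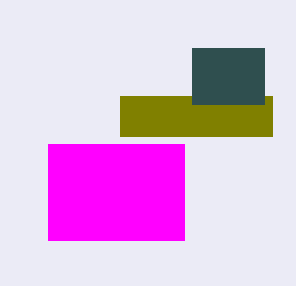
x1_1 = 272; y1_1 = 136; x0_2 = 48; y0_2 = 144; x1_2 = 184; y1_2 = 240; x0_3 = 192; y0_3 = 48; x1_3 = 264; y1_3 = 104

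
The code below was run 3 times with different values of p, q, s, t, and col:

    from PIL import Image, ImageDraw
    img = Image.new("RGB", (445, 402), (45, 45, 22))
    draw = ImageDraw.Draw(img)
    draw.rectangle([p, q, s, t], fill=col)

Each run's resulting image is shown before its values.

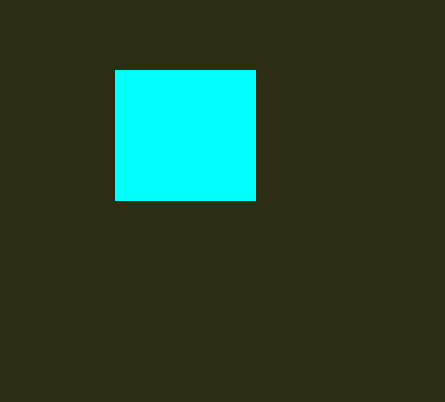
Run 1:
p = 115
q = 70
s = 255
t = 200
col = 'cyan'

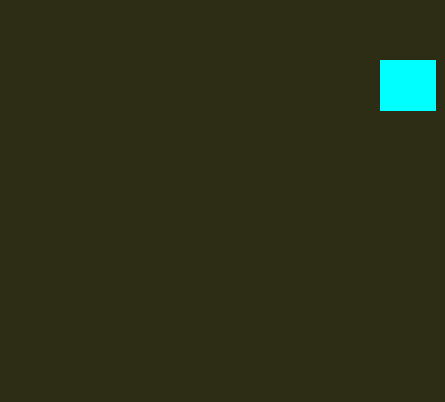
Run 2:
p = 380; q = 60; s = 435; t = 110; col = 'cyan'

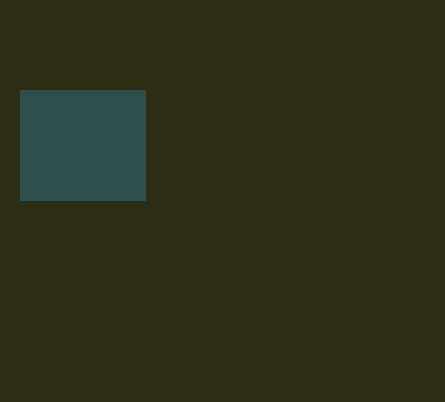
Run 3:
p = 20, q = 90, s = 145, t = 200, col = 'darkslategray'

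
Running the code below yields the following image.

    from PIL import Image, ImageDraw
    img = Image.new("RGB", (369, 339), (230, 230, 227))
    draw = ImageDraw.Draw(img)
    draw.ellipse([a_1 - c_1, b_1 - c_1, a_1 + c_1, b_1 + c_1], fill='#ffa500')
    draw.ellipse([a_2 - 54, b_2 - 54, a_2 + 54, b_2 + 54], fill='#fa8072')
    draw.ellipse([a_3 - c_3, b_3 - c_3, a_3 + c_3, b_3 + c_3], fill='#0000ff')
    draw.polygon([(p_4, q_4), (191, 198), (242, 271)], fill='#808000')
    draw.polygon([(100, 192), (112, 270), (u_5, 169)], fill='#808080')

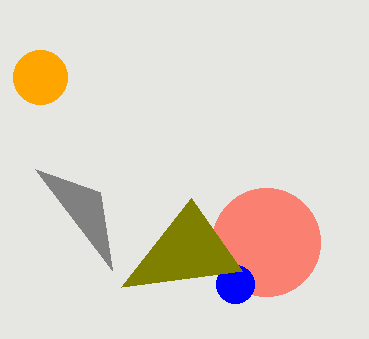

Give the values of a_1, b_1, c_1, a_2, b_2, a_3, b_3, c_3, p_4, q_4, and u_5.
a_1 = 40; b_1 = 77; c_1 = 27; a_2 = 266; b_2 = 242; a_3 = 235; b_3 = 284; c_3 = 19; p_4 = 121; q_4 = 287; u_5 = 35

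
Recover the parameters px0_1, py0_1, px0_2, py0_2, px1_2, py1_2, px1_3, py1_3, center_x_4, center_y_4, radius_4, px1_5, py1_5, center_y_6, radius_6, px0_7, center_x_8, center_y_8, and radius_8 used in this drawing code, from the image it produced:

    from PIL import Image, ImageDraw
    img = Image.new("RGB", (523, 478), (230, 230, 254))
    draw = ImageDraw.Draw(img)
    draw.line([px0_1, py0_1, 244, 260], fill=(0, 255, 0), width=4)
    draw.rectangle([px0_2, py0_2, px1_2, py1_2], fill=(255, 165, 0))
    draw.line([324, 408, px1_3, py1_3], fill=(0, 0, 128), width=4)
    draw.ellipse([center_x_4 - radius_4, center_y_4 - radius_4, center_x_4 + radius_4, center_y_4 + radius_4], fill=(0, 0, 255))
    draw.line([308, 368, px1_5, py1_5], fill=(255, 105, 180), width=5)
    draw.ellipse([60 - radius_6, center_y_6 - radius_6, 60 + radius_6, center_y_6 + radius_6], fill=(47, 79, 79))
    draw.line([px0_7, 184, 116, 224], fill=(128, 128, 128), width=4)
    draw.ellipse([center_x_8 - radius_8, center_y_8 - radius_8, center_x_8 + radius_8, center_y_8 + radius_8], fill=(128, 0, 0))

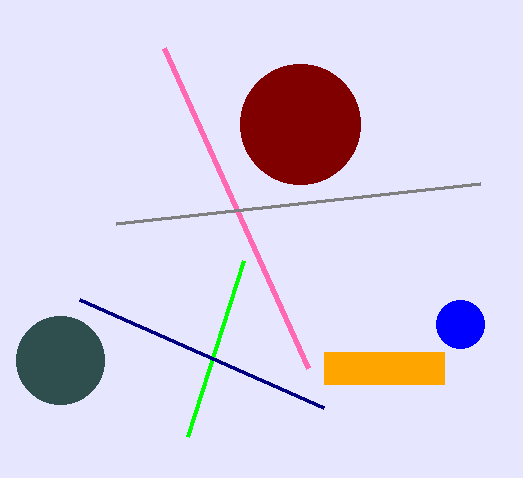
px0_1 = 188, py0_1 = 436, px0_2 = 324, py0_2 = 352, px1_2 = 444, py1_2 = 384, px1_3 = 80, py1_3 = 300, center_x_4 = 460, center_y_4 = 324, radius_4 = 24, px1_5 = 164, py1_5 = 48, center_y_6 = 360, radius_6 = 44, px0_7 = 480, center_x_8 = 300, center_y_8 = 124, radius_8 = 60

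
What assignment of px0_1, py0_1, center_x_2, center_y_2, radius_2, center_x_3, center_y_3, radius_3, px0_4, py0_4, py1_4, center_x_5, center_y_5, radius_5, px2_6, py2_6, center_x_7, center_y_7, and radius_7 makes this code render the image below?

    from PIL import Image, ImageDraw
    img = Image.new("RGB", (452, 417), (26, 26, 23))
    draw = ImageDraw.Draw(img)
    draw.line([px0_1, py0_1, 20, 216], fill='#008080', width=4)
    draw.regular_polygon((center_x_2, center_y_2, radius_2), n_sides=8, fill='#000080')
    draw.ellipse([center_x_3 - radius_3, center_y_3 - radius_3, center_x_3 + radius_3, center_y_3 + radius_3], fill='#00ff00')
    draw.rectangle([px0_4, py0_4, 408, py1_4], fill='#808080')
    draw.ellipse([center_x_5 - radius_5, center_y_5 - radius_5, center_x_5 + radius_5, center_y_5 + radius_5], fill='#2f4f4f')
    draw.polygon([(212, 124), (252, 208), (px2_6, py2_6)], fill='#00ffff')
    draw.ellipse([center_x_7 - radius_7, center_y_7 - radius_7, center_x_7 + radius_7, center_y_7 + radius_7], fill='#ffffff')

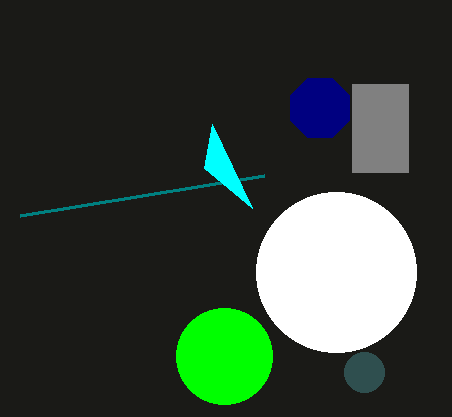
px0_1 = 264
py0_1 = 176
center_x_2 = 320
center_y_2 = 108
radius_2 = 32
center_x_3 = 224
center_y_3 = 356
radius_3 = 48
px0_4 = 352
py0_4 = 84
py1_4 = 172
center_x_5 = 364
center_y_5 = 372
radius_5 = 20
px2_6 = 204
py2_6 = 168
center_x_7 = 336
center_y_7 = 272
radius_7 = 80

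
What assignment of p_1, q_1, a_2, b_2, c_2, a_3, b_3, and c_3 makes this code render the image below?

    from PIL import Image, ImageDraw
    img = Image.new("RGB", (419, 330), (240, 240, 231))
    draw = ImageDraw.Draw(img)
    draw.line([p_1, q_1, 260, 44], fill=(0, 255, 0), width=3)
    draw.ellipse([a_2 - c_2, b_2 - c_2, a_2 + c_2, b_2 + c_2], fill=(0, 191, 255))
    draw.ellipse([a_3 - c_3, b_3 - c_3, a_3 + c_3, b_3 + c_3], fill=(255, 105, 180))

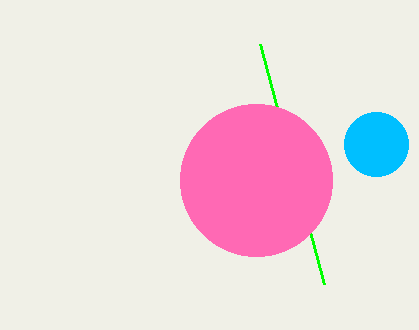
p_1 = 324; q_1 = 284; a_2 = 376; b_2 = 144; c_2 = 32; a_3 = 256; b_3 = 180; c_3 = 76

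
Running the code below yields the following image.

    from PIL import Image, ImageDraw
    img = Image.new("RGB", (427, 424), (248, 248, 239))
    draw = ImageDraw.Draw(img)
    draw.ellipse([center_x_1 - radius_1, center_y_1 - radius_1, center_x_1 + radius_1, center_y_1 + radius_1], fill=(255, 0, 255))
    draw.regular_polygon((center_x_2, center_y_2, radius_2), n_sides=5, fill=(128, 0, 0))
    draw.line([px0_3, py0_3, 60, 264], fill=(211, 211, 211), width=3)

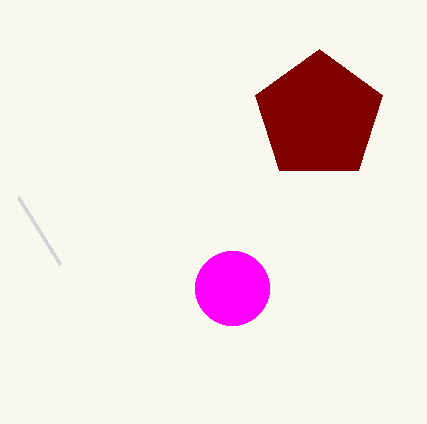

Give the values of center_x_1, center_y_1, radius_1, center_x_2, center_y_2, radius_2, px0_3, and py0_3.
center_x_1 = 232; center_y_1 = 288; radius_1 = 37; center_x_2 = 319; center_y_2 = 116; radius_2 = 67; px0_3 = 18; py0_3 = 197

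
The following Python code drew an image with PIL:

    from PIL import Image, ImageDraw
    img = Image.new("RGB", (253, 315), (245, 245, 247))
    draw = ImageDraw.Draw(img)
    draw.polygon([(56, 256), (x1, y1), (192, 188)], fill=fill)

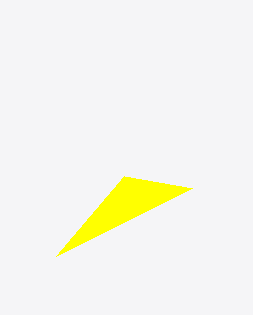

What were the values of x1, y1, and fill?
x1 = 124; y1 = 176; fill = 'yellow'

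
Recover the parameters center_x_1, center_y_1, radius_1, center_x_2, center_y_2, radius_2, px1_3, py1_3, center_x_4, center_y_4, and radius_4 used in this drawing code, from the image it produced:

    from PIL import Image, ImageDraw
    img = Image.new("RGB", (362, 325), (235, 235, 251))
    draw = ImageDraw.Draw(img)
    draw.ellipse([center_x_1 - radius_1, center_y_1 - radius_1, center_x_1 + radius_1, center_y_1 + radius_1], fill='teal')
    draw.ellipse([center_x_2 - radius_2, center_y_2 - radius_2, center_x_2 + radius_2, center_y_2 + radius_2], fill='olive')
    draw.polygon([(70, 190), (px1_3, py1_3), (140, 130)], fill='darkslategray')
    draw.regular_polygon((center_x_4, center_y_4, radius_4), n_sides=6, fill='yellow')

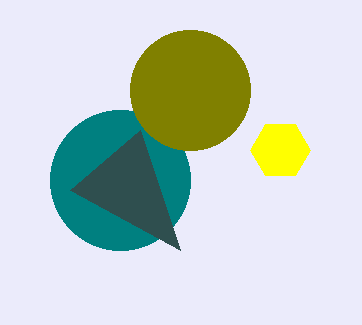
center_x_1 = 120; center_y_1 = 180; radius_1 = 70; center_x_2 = 190; center_y_2 = 90; radius_2 = 60; px1_3 = 180; py1_3 = 250; center_x_4 = 280; center_y_4 = 150; radius_4 = 30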